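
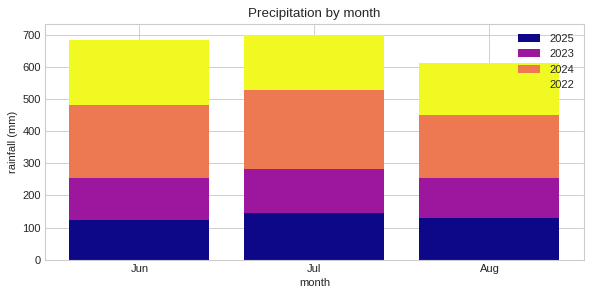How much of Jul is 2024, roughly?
2024 top ≈ 500, bottom ≈ 300; segment ≈ 200.

≈ 200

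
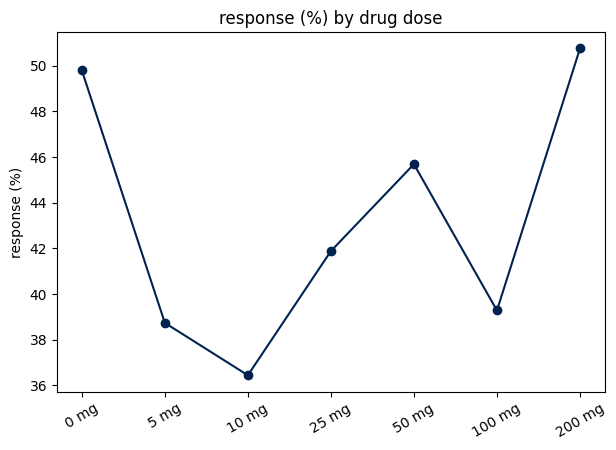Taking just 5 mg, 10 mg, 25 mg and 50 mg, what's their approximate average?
≈ 40

(38 + 36 + 42 + 46) / 4 ≈ 40.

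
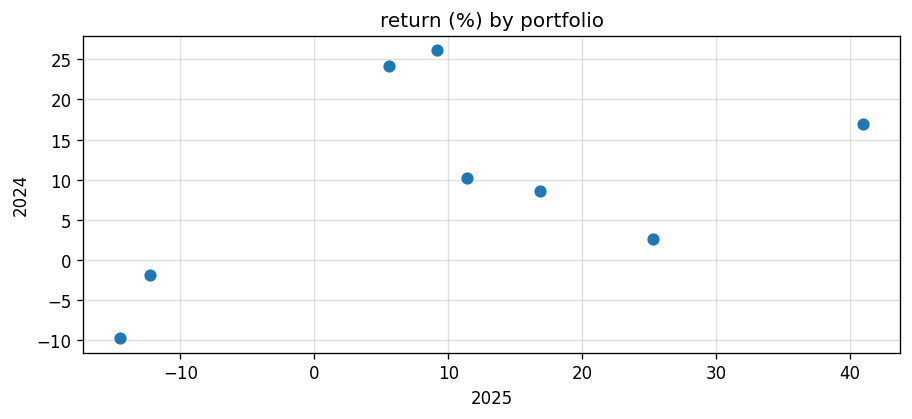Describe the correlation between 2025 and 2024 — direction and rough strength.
Points are positively correlated; moderate (|r| ≈ 0.5).

positive, moderate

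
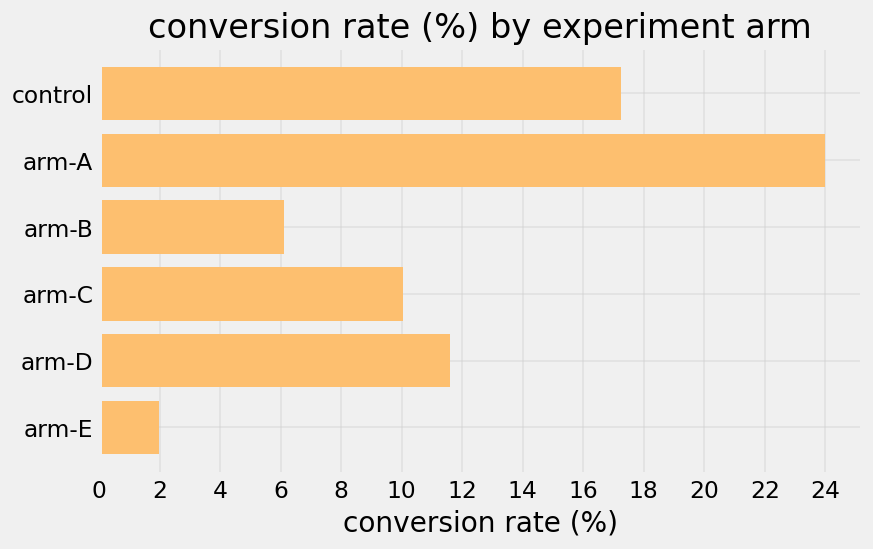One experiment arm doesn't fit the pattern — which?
arm-A

arm-A ≈ 24; the rest sit between ≈ 2 and ≈ 18.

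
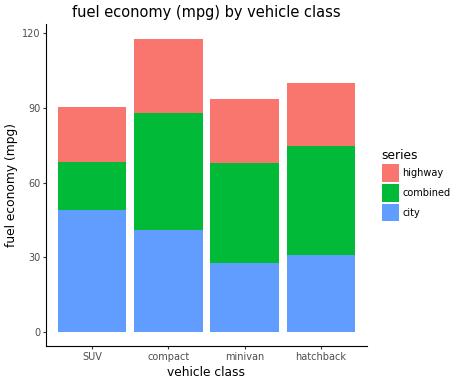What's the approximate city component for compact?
≈ 40

city top ≈ 40, bottom ≈ 0; segment ≈ 40.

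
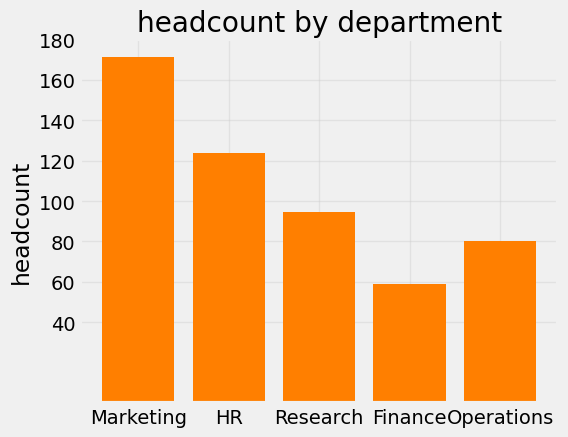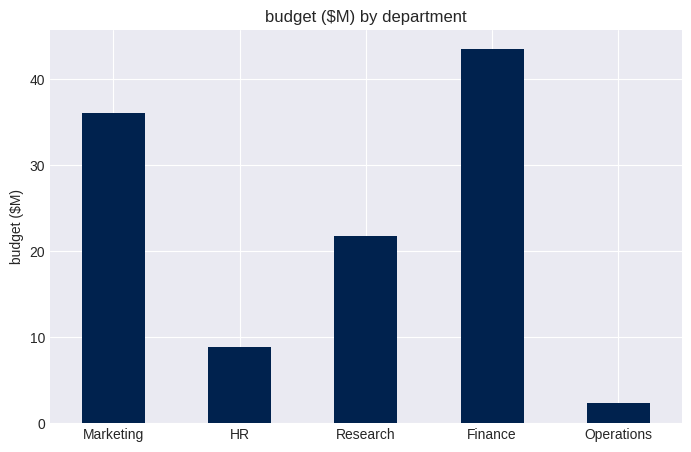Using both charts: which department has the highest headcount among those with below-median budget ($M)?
HR

Chart 2 median budget ($M) ≈ 20; below-median departments: HR, Operations. Among those, HR has the highest headcount (≈ 120).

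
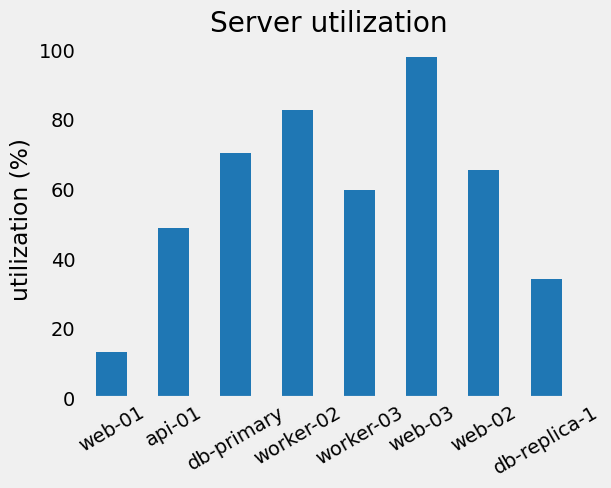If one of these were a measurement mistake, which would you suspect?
web-01

web-01 ≈ 10; the rest sit between ≈ 30 and ≈ 100.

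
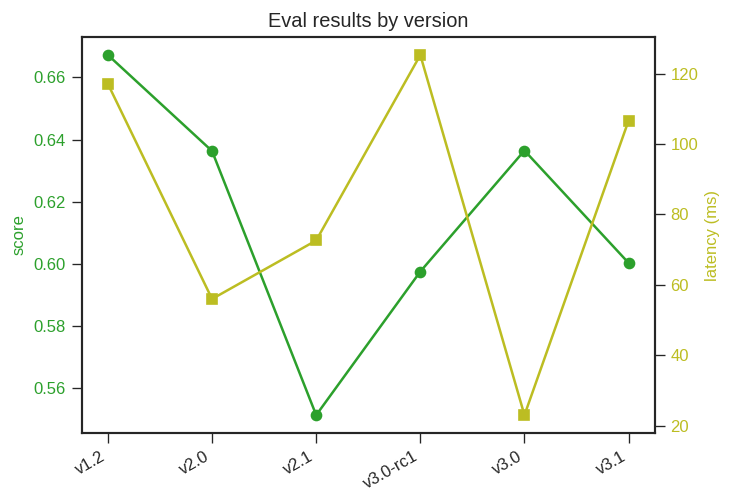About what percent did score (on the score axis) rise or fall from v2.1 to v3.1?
v2.1 ≈ 0.55, v3.1 ≈ 0.60; (0.60 − 0.55) / 0.55 ≈ +9.1%.

≈ +9.1%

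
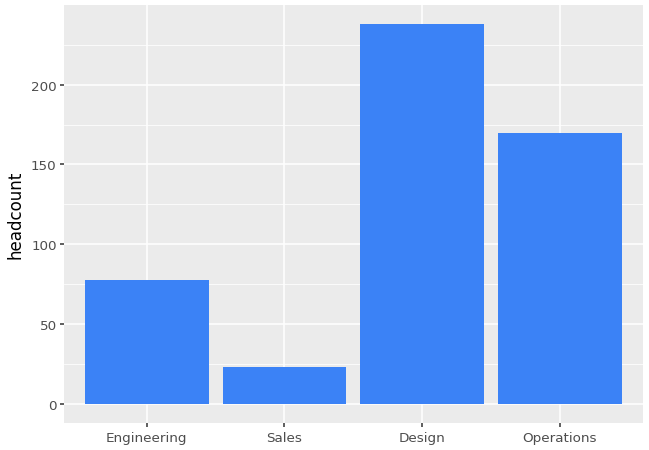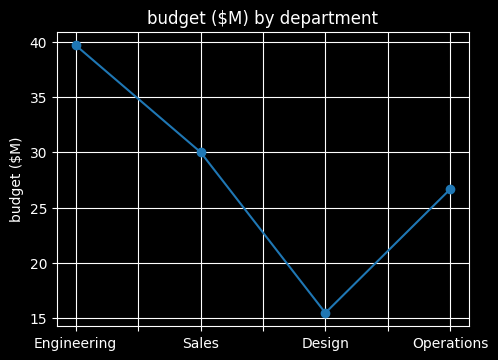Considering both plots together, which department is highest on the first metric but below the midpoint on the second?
Chart 2 median budget ($M) ≈ 30; below-median departments: Design, Operations. Among those, Design has the highest headcount (≈ 250).

Design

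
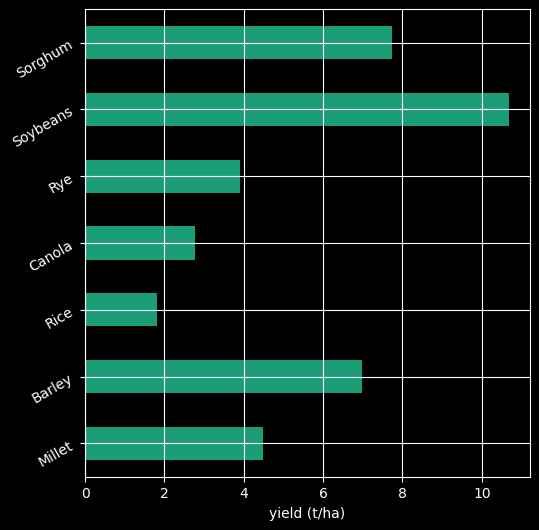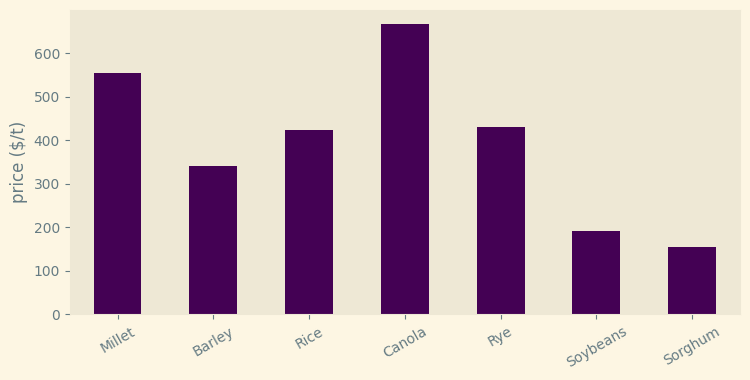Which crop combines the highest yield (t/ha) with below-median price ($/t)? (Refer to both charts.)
Soybeans

Chart 2 median price ($/t) ≈ 400; below-median crops: Barley, Soybeans, Sorghum. Among those, Soybeans has the highest yield (t/ha) (≈ 11).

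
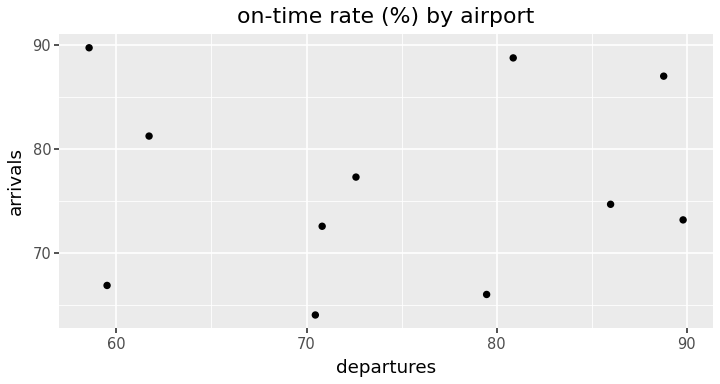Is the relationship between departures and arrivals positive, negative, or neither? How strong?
no clear correlation

Points are roughly uncorrelated; weak (|r| ≈ 0.0).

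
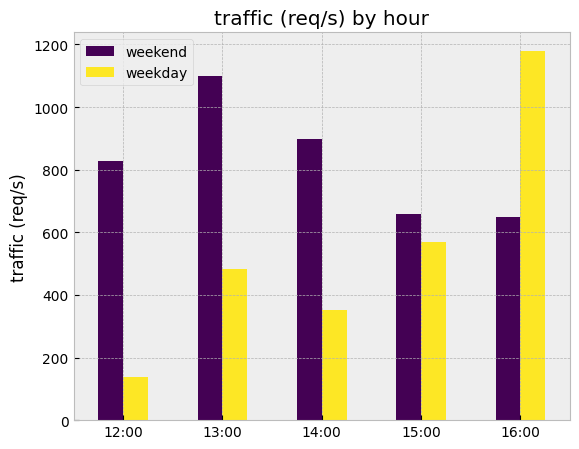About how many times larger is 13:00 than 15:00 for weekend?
≈ 1.57×

13:00 ≈ 1100, 15:00 ≈ 700; 1100/700 ≈ 1.57.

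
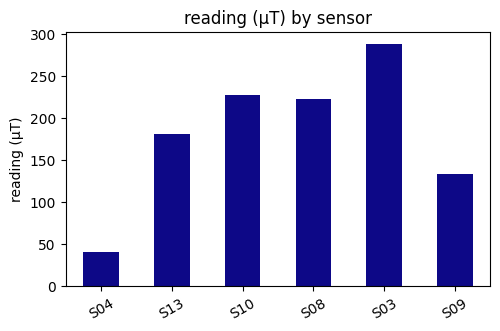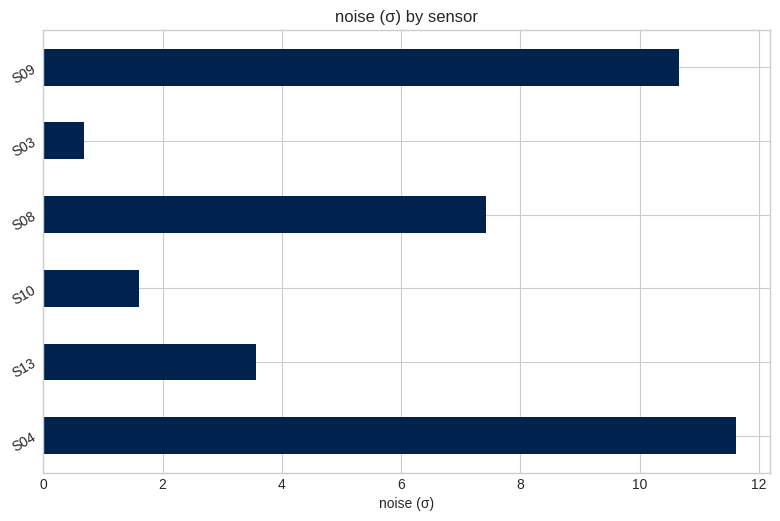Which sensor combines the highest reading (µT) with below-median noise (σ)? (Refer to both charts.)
S03

Chart 2 median noise (σ) ≈ 6; below-median sensors: S13, S10, S03. Among those, S03 has the highest reading (µT) (≈ 300).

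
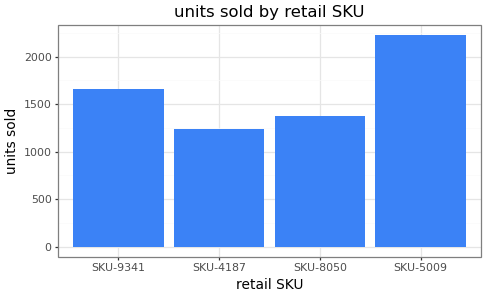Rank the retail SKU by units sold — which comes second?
Top 3: SKU-5009 ≈ 2200, SKU-9341 ≈ 1600, SKU-8050 ≈ 1400.

SKU-9341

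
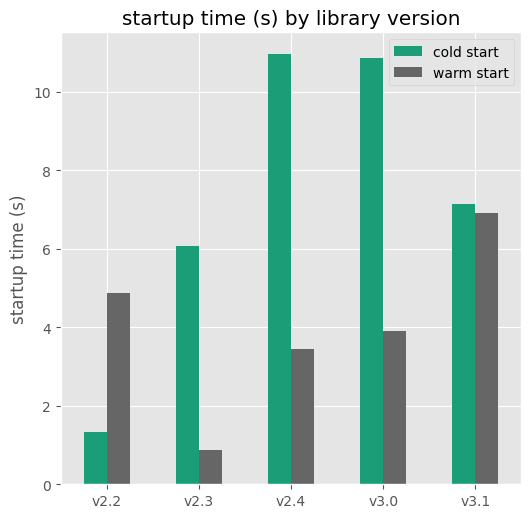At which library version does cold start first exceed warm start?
v2.3

v2.2: cold start ≈ 1 vs warm start ≈ 5 (not yet); v2.3: cold start ≈ 6 vs warm start ≈ 1 (first crossover).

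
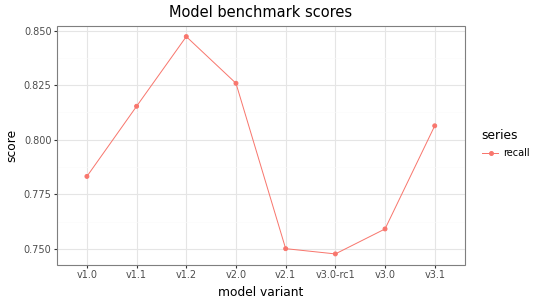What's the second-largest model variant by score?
Top 3: v1.2 ≈ 0.85, v2.0 ≈ 0.83, v1.1 ≈ 0.82.

v2.0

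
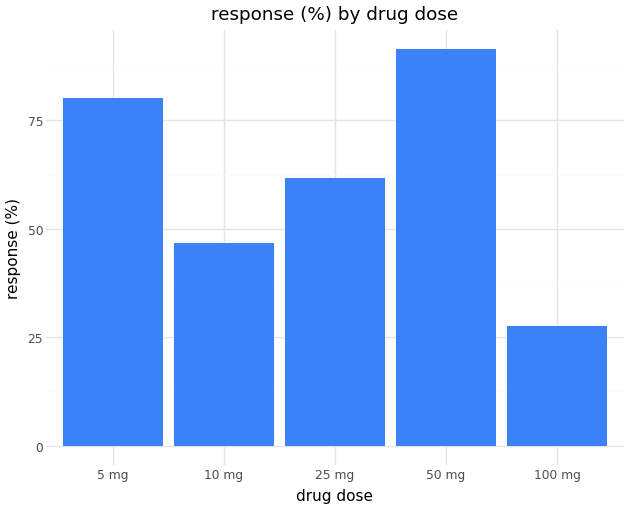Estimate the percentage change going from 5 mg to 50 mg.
5 mg ≈ 80, 50 mg ≈ 90; (90 − 80) / 80 ≈ +12.5%.

≈ +12.5%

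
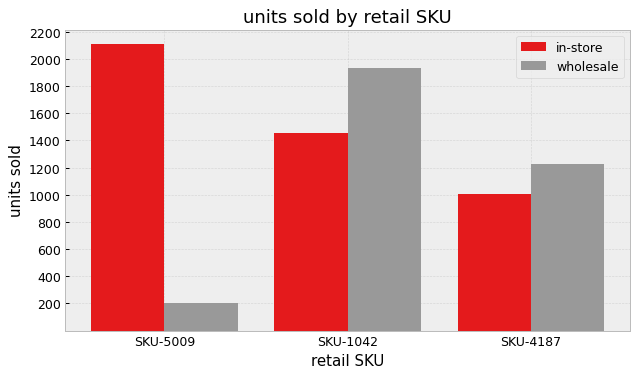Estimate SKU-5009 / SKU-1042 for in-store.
SKU-5009 ≈ 2200, SKU-1042 ≈ 1400; 2200/1400 ≈ 1.57.

≈ 1.57×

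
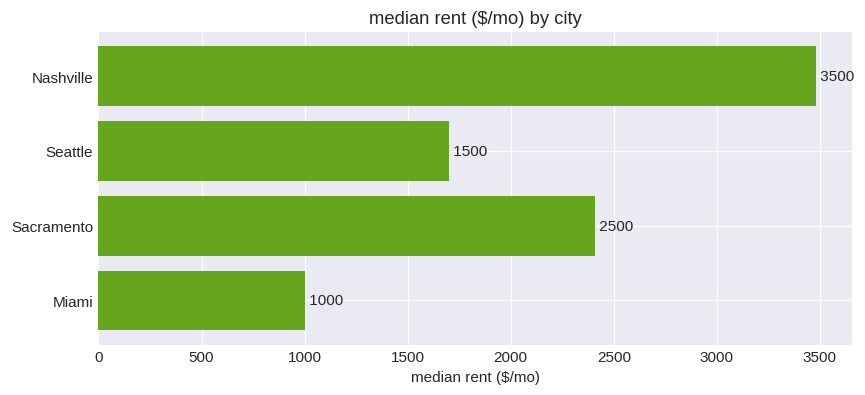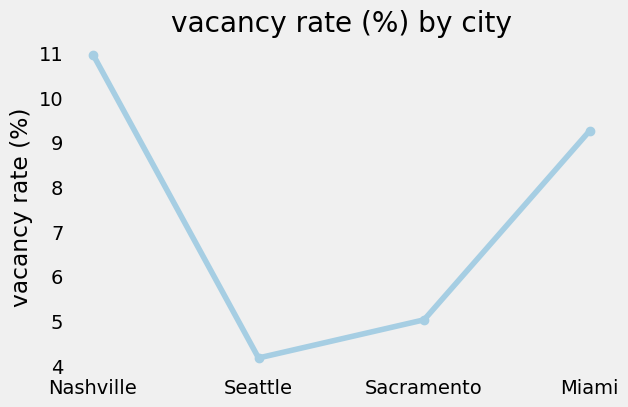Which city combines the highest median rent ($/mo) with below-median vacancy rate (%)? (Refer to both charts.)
Sacramento

Chart 2 median vacancy rate (%) ≈ 8; below-median cities: Seattle, Sacramento. Among those, Sacramento has the highest median rent ($/mo) (≈ 2500).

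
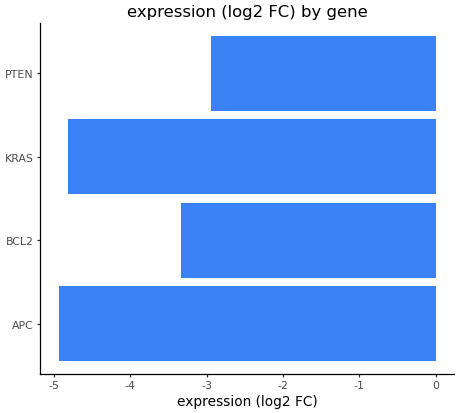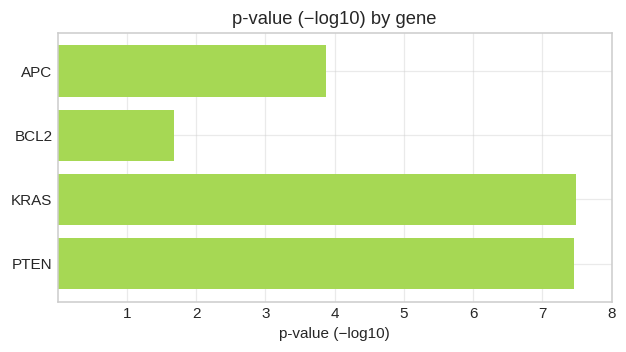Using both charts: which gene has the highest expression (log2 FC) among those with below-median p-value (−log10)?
Chart 2 median p-value (−log10) ≈ 6; below-median genes: APC, BCL2. Among those, BCL2 has the highest expression (log2 FC) (≈ -3).

BCL2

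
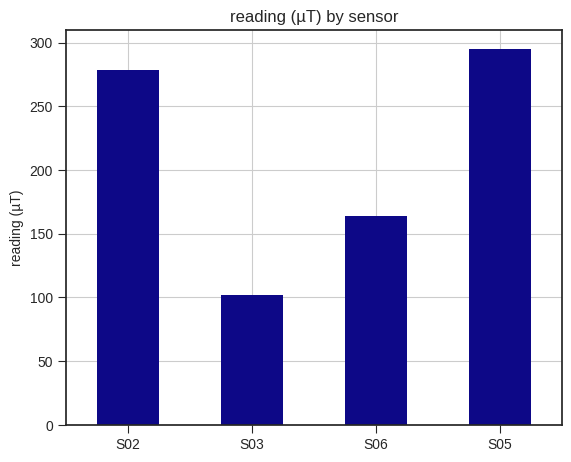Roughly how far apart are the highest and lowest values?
Max S05 ≈ 300, min S03 ≈ 100; range ≈ 200.

≈ 200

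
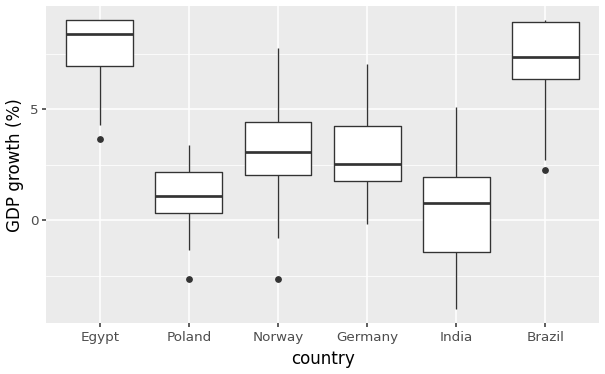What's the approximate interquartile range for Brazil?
≈ 3

Q3 ≈ 9, Q1 ≈ 6; IQR ≈ 3.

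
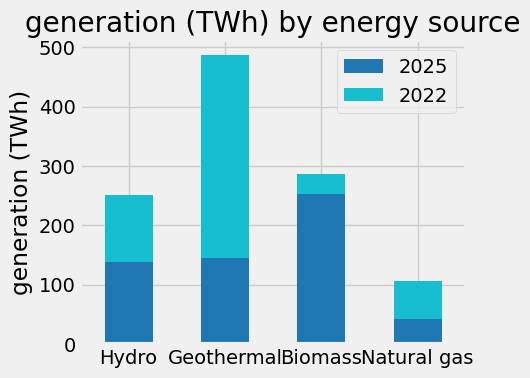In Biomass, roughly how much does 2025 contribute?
2025 top ≈ 250, bottom ≈ 0; segment ≈ 250.

≈ 250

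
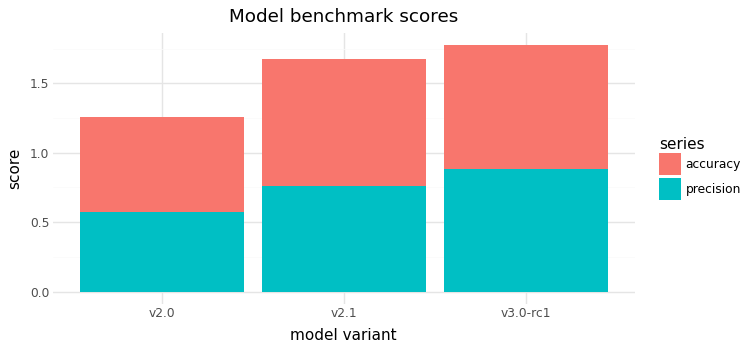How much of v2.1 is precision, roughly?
≈ 0.8

precision top ≈ 0.8, bottom ≈ 0.0; segment ≈ 0.8.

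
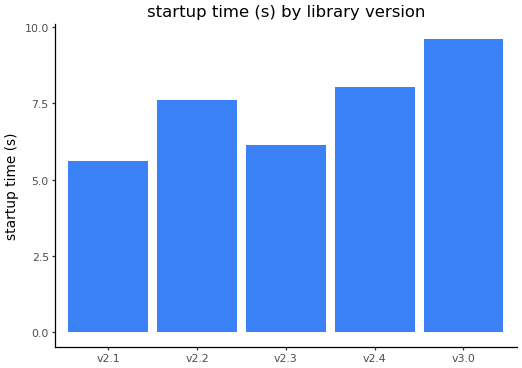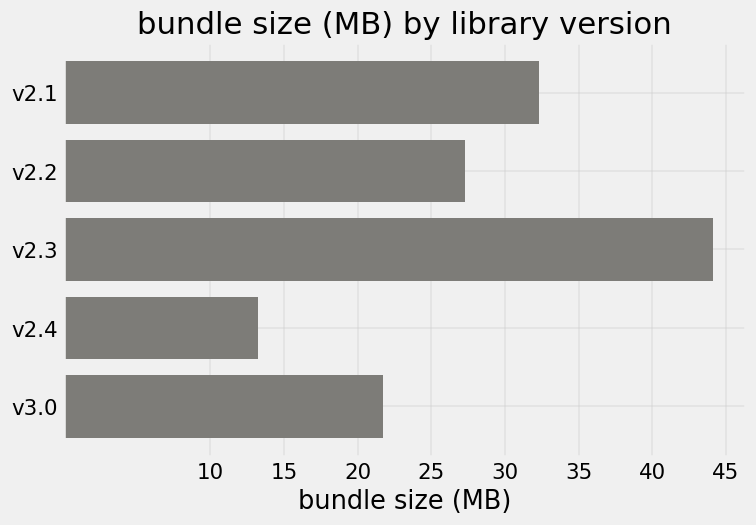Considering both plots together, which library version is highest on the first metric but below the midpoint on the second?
Chart 2 median bundle size (MB) ≈ 25; below-median library versions: v2.4, v3.0. Among those, v3.0 has the highest startup time (s) (≈ 10).

v3.0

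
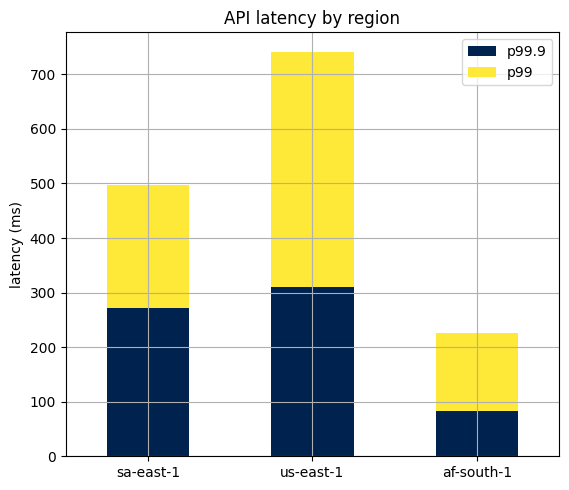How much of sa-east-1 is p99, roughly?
p99 top ≈ 500, bottom ≈ 300; segment ≈ 200.

≈ 200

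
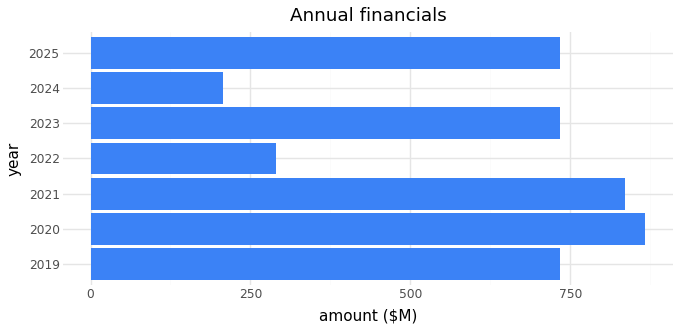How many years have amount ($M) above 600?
Above 600: 2019, 2020, 2021, 2023, 2025.

5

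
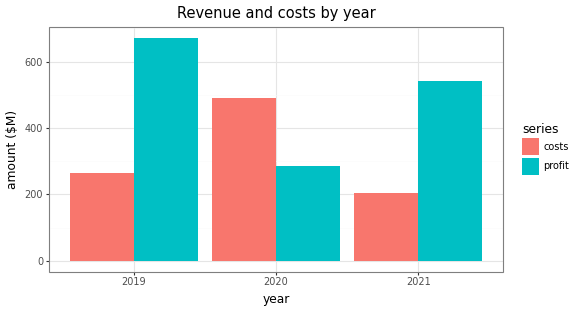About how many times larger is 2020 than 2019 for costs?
≈ 1.67×

2020 ≈ 500, 2019 ≈ 300; 500/300 ≈ 1.67.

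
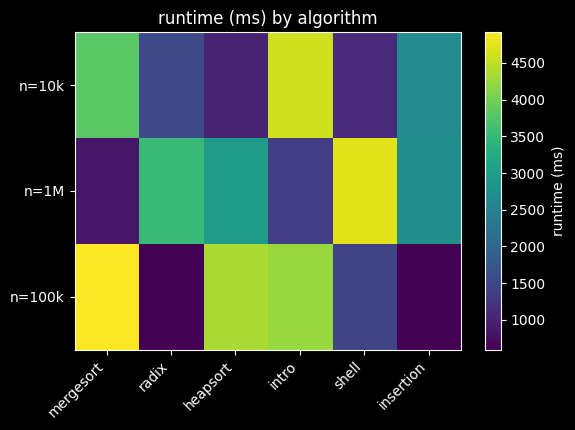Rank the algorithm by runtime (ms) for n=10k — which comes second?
Top 3 for n=10k: intro ≈ 4500, mergesort ≈ 4000, insertion ≈ 2500.

mergesort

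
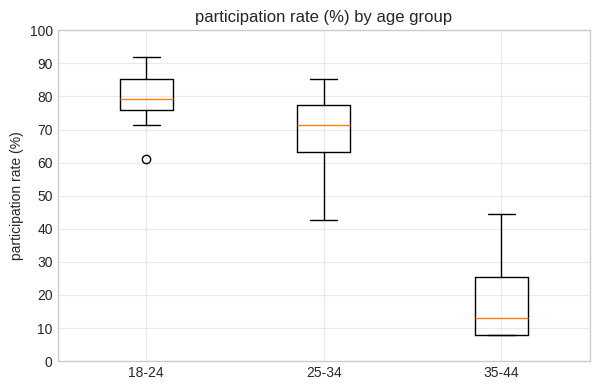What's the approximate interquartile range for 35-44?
Q3 ≈ 30, Q1 ≈ 10; IQR ≈ 20.

≈ 20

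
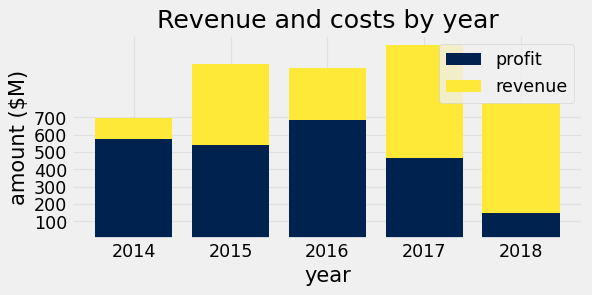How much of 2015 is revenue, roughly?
≈ 500

revenue top ≈ 1000, bottom ≈ 500; segment ≈ 500.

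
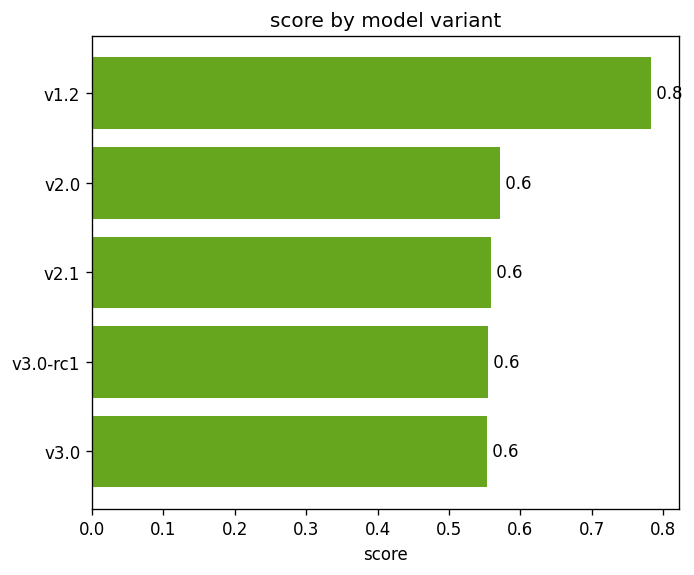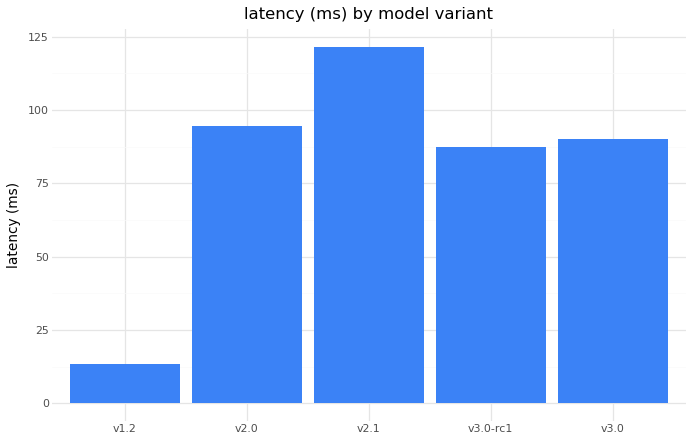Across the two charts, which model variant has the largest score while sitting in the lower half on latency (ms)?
Chart 2 median latency (ms) ≈ 100; below-median model variants: v1.2, v3.0-rc1. Among those, v1.2 has the highest score (≈ 0.8).

v1.2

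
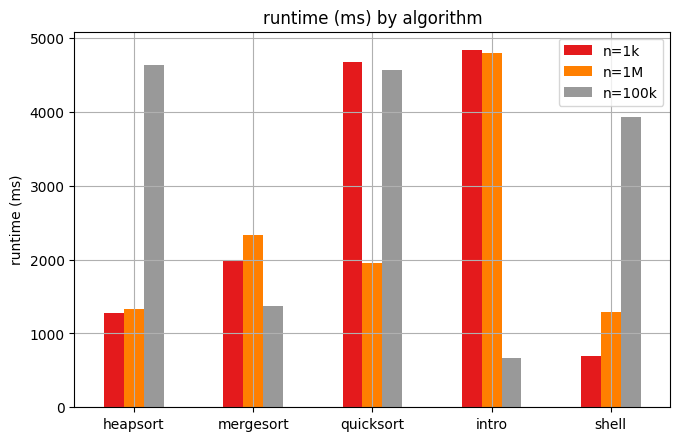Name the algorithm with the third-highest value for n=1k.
mergesort

Top 4 for n=1k: intro ≈ 5000, quicksort ≈ 4500, mergesort ≈ 2000, heapsort ≈ 1500.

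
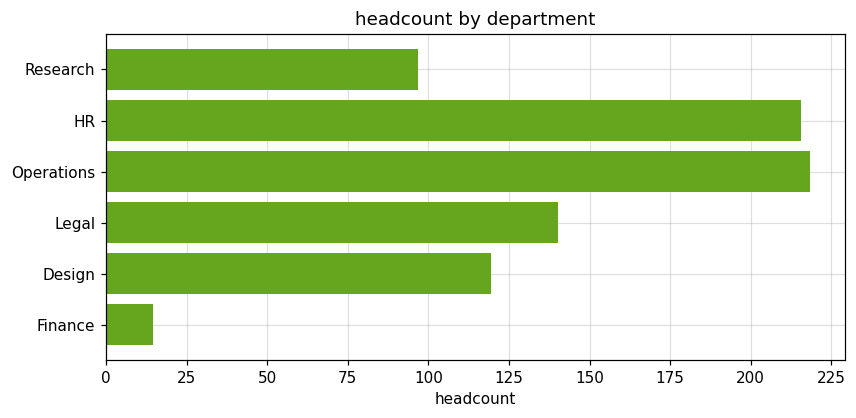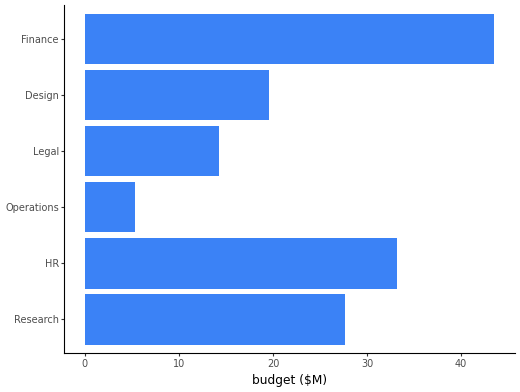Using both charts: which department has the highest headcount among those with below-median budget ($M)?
Operations

Chart 2 median budget ($M) ≈ 25; below-median departments: Operations, Legal, Design. Among those, Operations has the highest headcount (≈ 225).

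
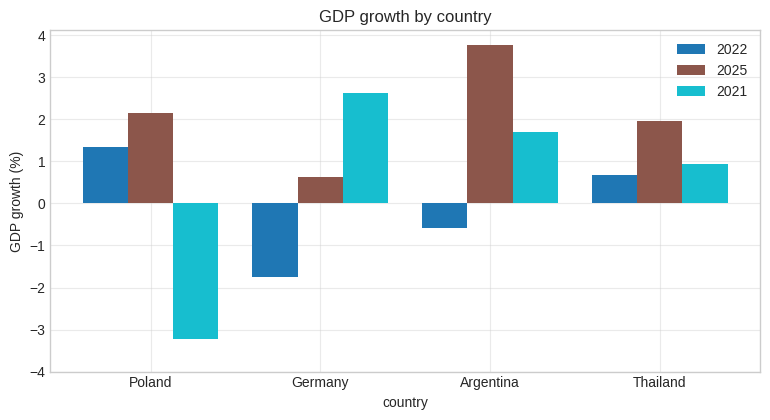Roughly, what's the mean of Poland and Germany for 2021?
≈ 0

(-3 + 3) / 2 ≈ 0.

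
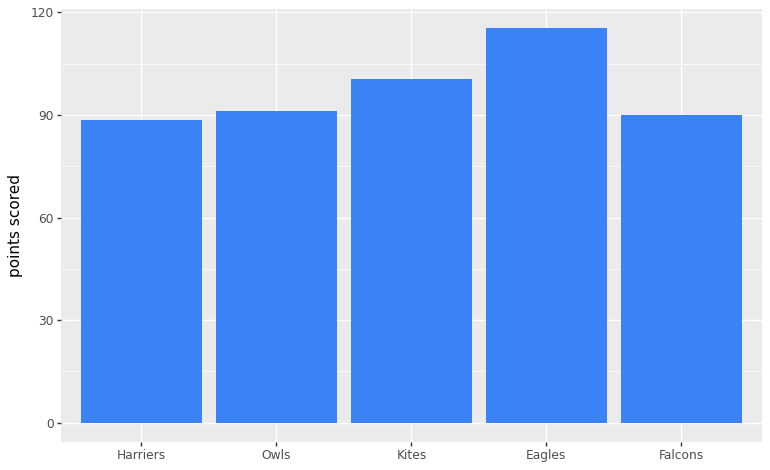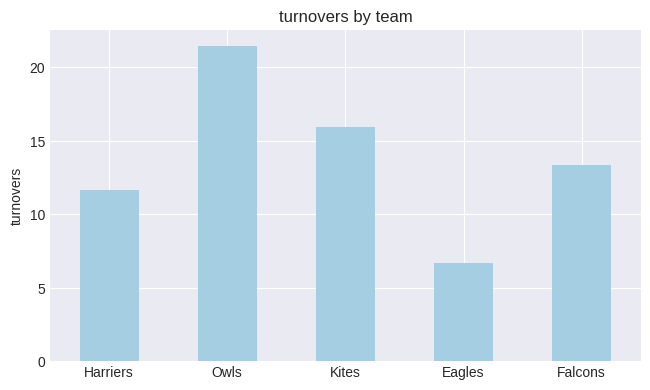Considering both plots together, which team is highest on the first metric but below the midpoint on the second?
Chart 2 median turnovers ≈ 14; below-median teams: Harriers, Eagles. Among those, Eagles has the highest points scored (≈ 120).

Eagles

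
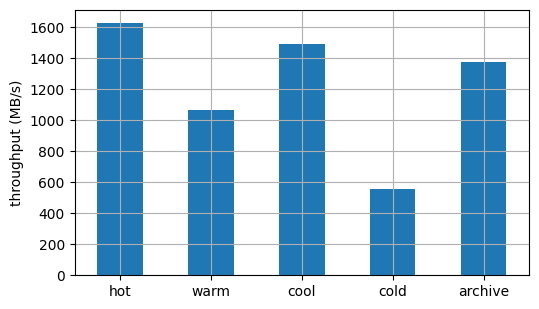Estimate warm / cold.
≈ 1.67×

warm ≈ 1000, cold ≈ 600; 1000/600 ≈ 1.67.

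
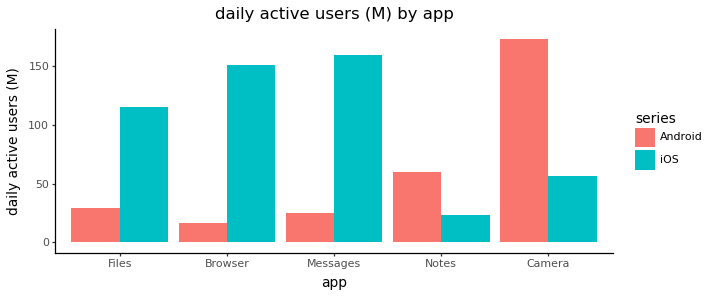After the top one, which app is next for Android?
Notes

Top 3 for Android: Camera ≈ 180, Notes ≈ 60, Files ≈ 20.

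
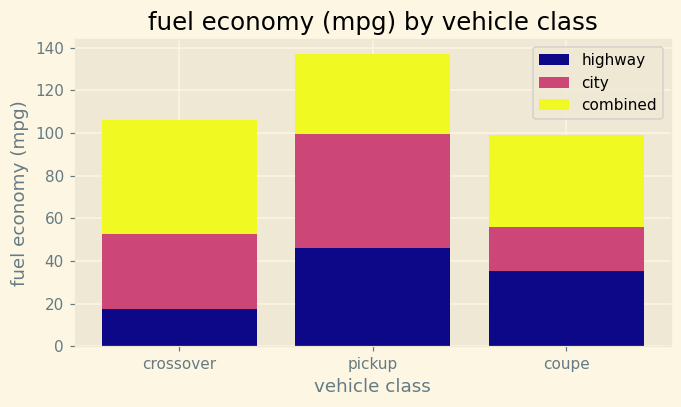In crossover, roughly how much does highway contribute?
≈ 20

highway top ≈ 20, bottom ≈ 0; segment ≈ 20.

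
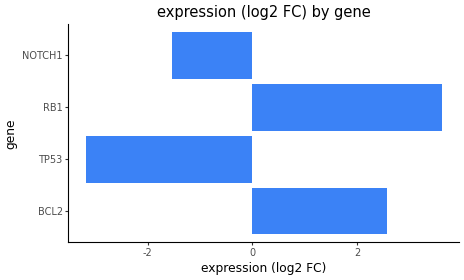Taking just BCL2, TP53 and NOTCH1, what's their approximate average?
(3 + -3 + -2) / 3 ≈ -1.

≈ -1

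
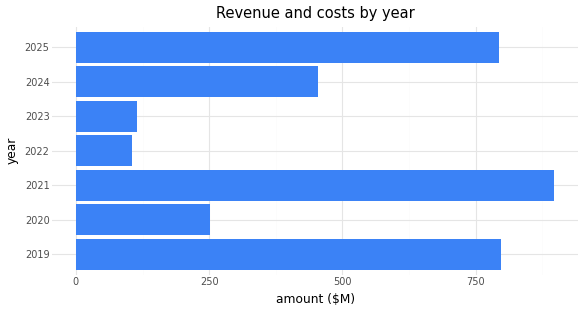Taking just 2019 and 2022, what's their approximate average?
(800 + 100) / 2 ≈ 450.

≈ 450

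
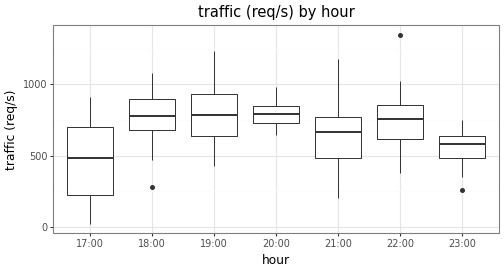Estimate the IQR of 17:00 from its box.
Q3 ≈ 700, Q1 ≈ 225; IQR ≈ 475.

≈ 475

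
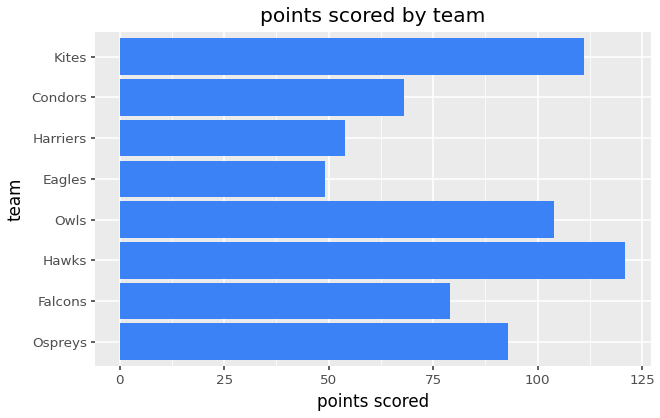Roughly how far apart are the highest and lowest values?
≈ 80

Max Hawks ≈ 120, min Eagles ≈ 40; range ≈ 80.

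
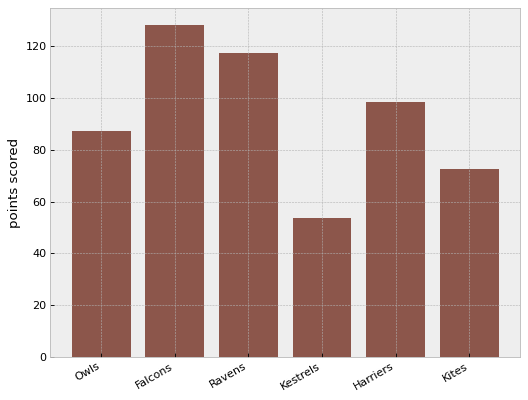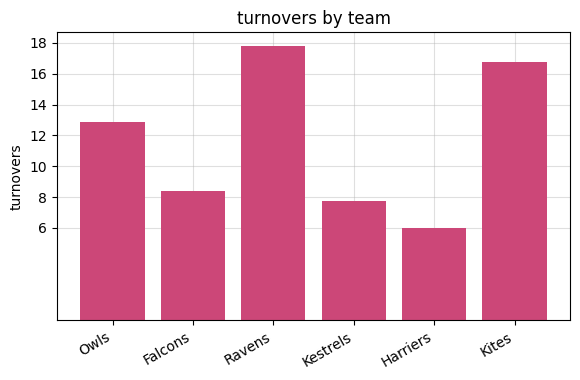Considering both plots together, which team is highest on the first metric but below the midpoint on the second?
Falcons

Chart 2 median turnovers ≈ 10; below-median teams: Falcons, Kestrels, Harriers. Among those, Falcons has the highest points scored (≈ 120).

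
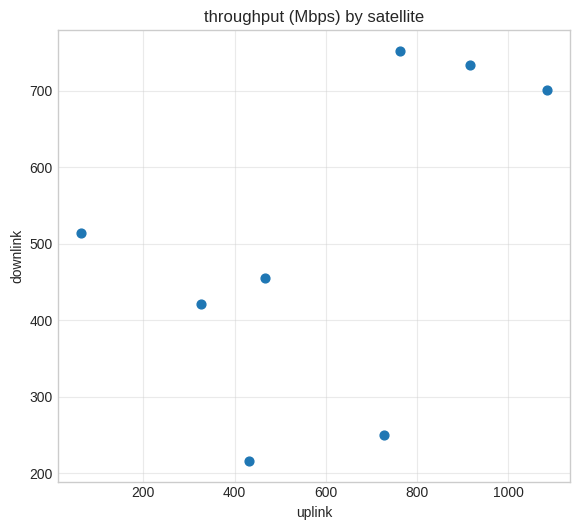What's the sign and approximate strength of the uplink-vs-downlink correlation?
Points are positively correlated; moderate (|r| ≈ 0.5).

positive, moderate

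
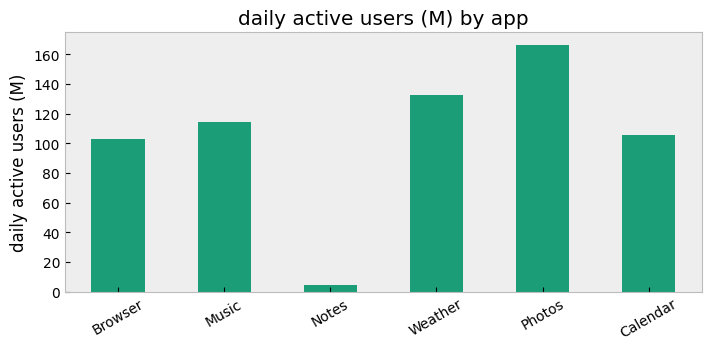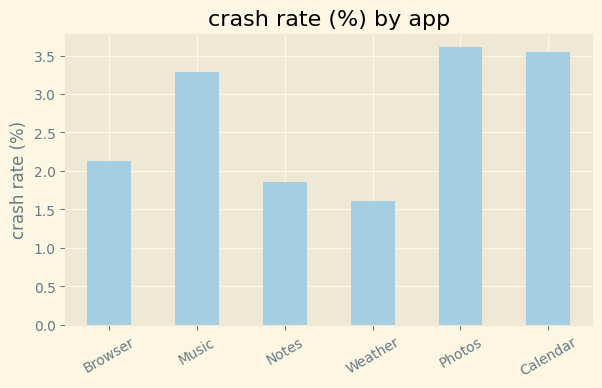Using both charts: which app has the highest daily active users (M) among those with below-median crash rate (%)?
Weather

Chart 2 median crash rate (%) ≈ 2.5; below-median apps: Browser, Notes, Weather. Among those, Weather has the highest daily active users (M) (≈ 140).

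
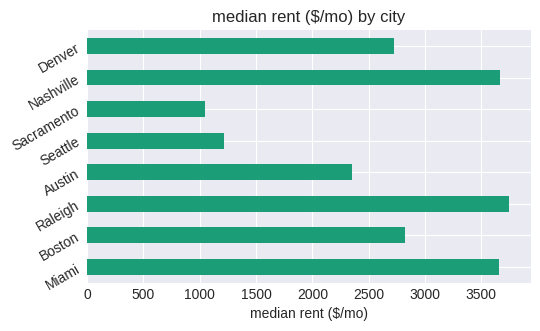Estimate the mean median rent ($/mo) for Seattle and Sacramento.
(1000 + 1000) / 2 ≈ 1000.

≈ 1000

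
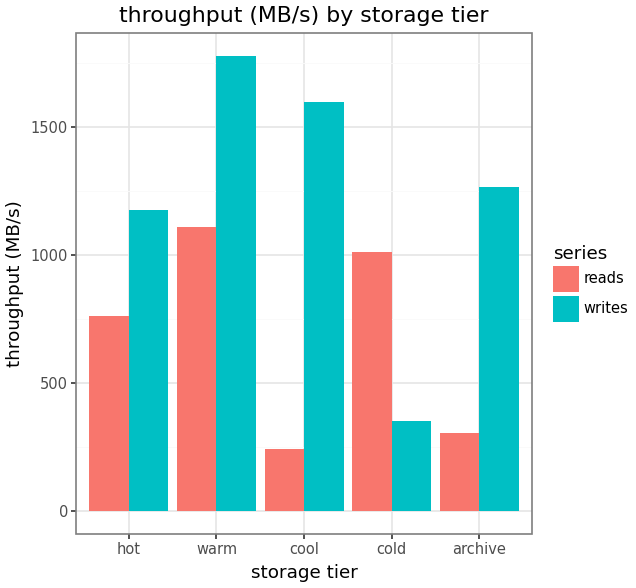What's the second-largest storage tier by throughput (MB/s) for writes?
cool

Top 3 for writes: warm ≈ 1800, cool ≈ 1600, archive ≈ 1200.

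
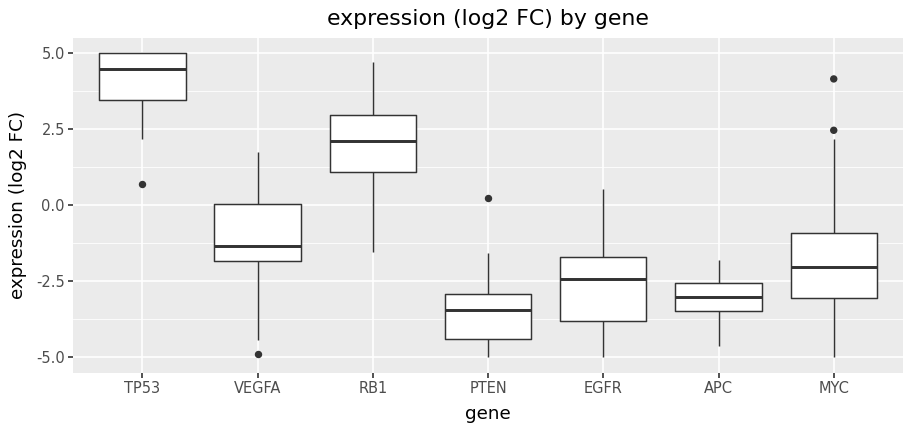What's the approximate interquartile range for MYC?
Q3 ≈ -1, Q1 ≈ -3; IQR ≈ 2.

≈ 2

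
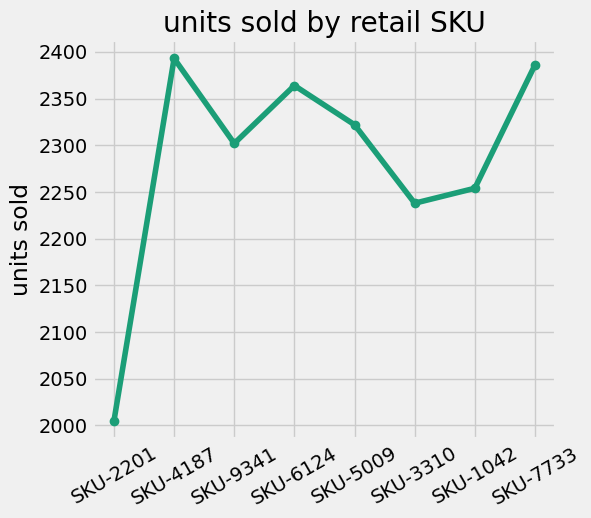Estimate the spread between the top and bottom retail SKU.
≈ 400

Max SKU-4187 ≈ 2400, min SKU-2201 ≈ 2000; range ≈ 400.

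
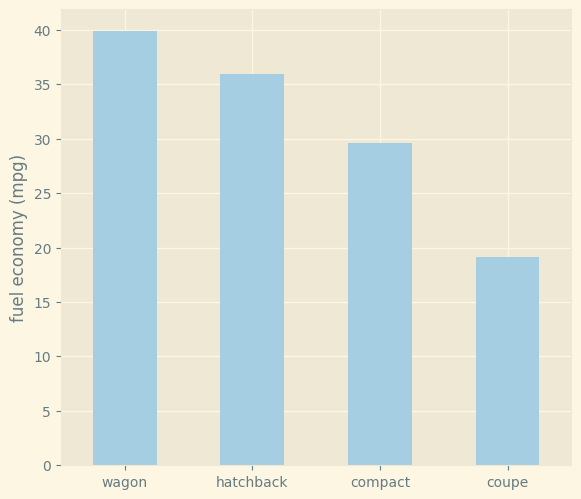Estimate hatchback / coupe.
hatchback ≈ 35, coupe ≈ 20; 35/20 ≈ 1.75.

≈ 1.75×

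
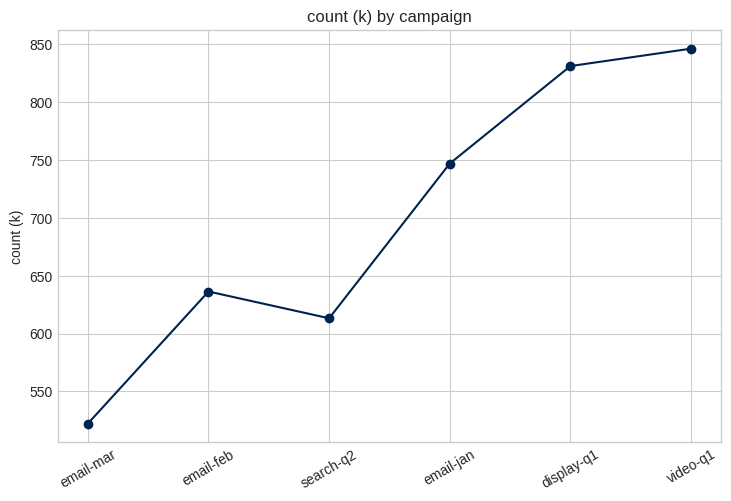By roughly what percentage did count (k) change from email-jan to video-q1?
≈ +13.3%

email-jan ≈ 750, video-q1 ≈ 850; (850 − 750) / 750 ≈ +13.3%.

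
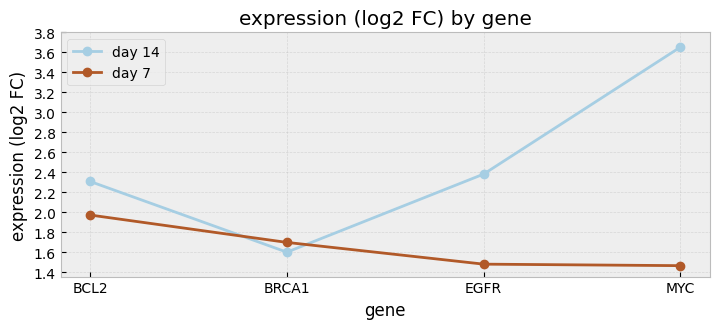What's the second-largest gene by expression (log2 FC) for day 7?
BRCA1

Top 3 for day 7: BCL2 ≈ 2.0, BRCA1 ≈ 1.6, EGFR ≈ 1.4.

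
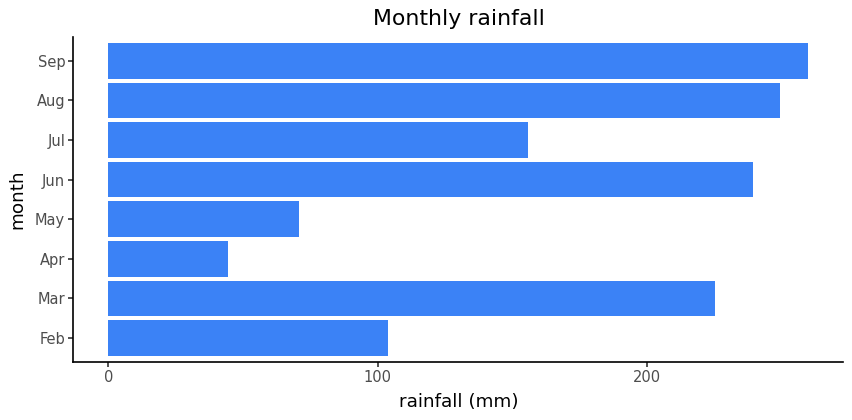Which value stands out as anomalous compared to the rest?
Apr

Apr ≈ 50; the rest sit between ≈ 75 and ≈ 250.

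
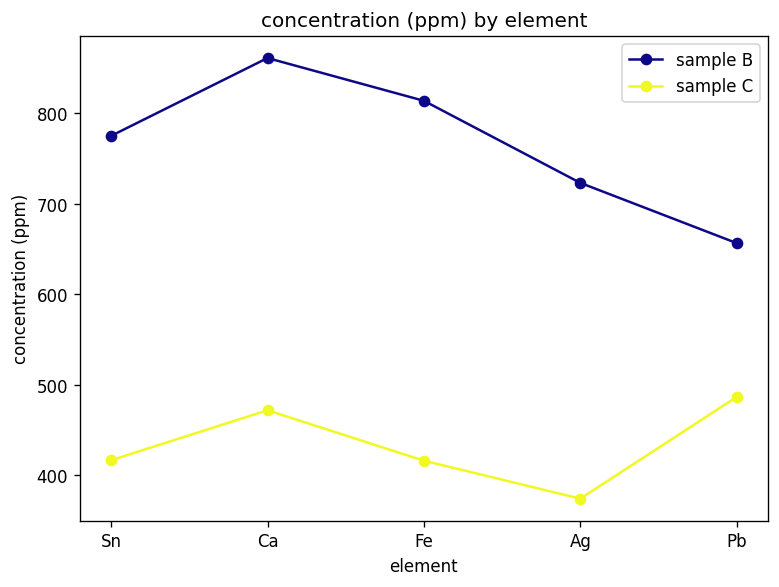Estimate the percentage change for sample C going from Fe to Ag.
Fe ≈ 400, Ag ≈ 350; (350 − 400) / 400 ≈ -12.5%.

≈ -12.5%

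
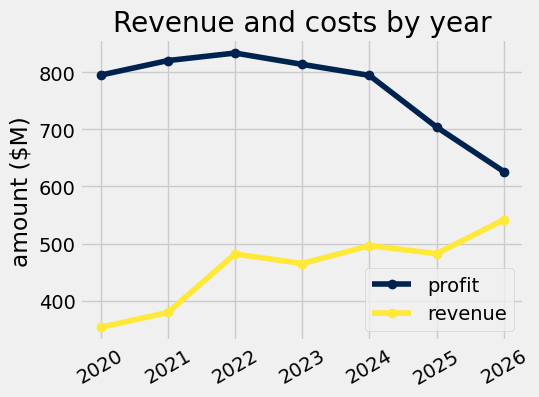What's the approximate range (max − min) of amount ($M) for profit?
≈ 200

Max 2022 ≈ 850, min 2026 ≈ 650; range ≈ 200.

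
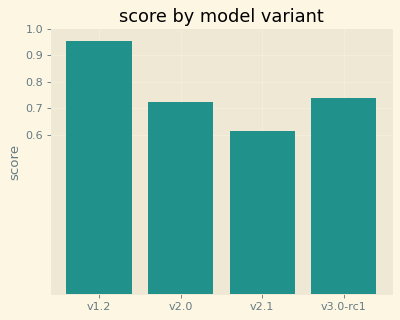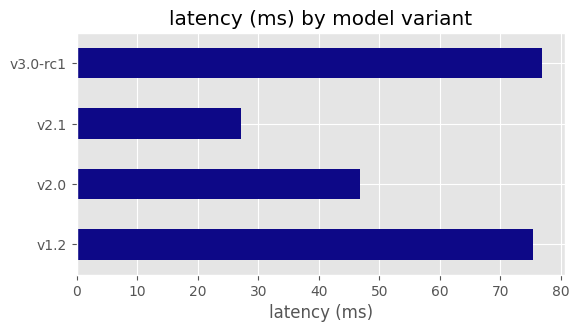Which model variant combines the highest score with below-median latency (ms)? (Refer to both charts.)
v2.0

Chart 2 median latency (ms) ≈ 60; below-median model variants: v2.0, v2.1. Among those, v2.0 has the highest score (≈ 0.7).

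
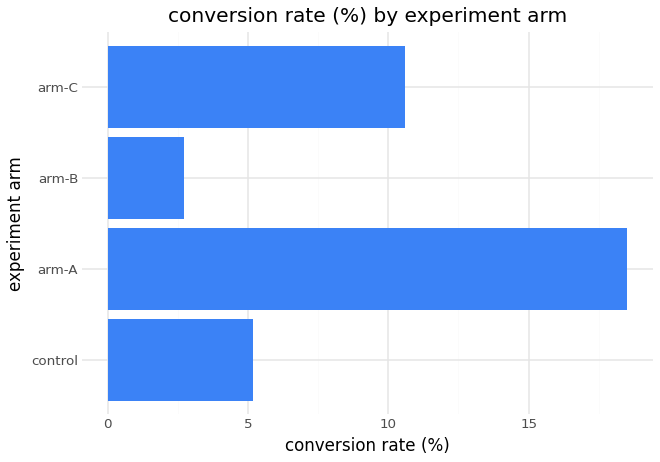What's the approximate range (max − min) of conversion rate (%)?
≈ 16

Max arm-A ≈ 18, min arm-B ≈ 2; range ≈ 16.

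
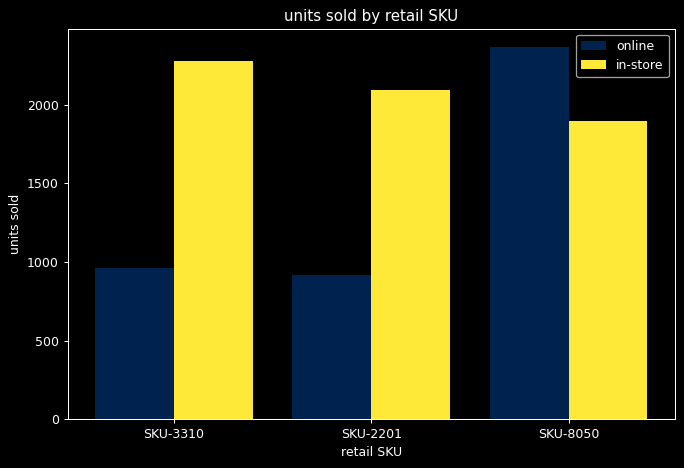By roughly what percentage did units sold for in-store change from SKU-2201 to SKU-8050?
≈ -10%

SKU-2201 ≈ 2000, SKU-8050 ≈ 1800; (1800 − 2000) / 2000 ≈ -10%.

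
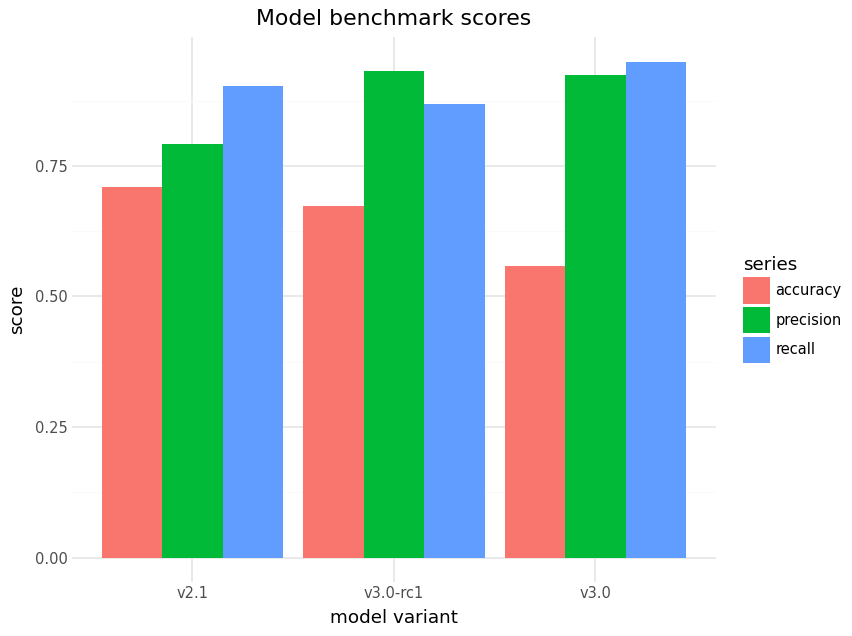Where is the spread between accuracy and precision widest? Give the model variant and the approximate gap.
v3.0, ≈ 0.3

v3.0: accuracy ≈ 0.6, precision ≈ 0.9 → gap ≈ 0.3. Next-largest (v3.0-rc1) is only ≈ 0.2.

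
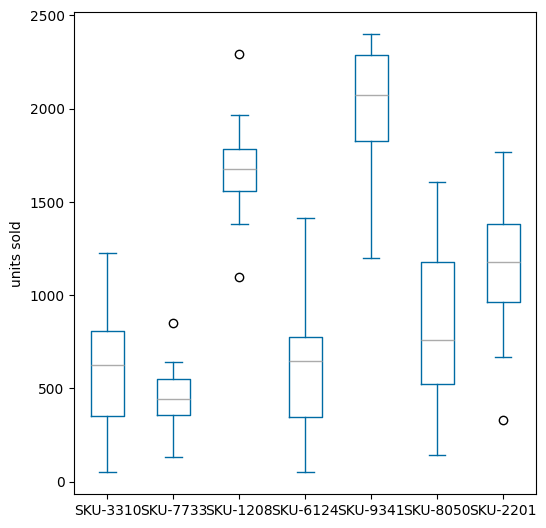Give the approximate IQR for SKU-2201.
Q3 ≈ 1400, Q1 ≈ 1000; IQR ≈ 400.

≈ 400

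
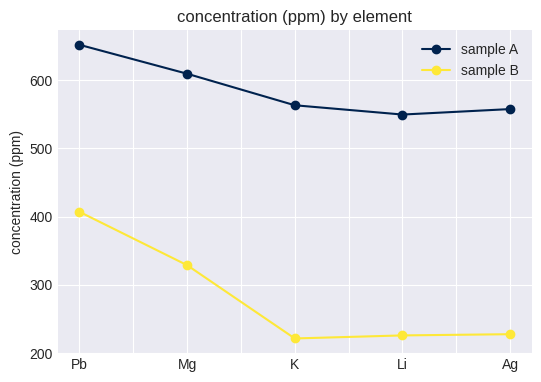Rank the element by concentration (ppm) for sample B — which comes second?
Mg

Top 3 for sample B: Pb ≈ 400, Mg ≈ 350, Ag ≈ 250.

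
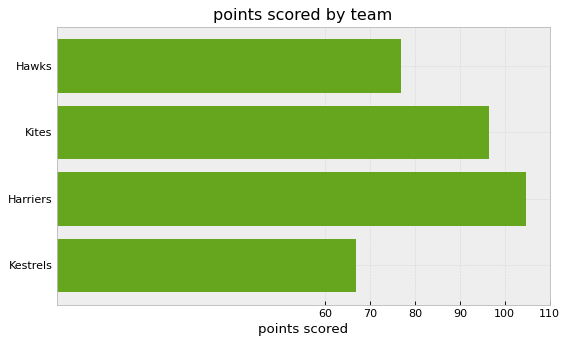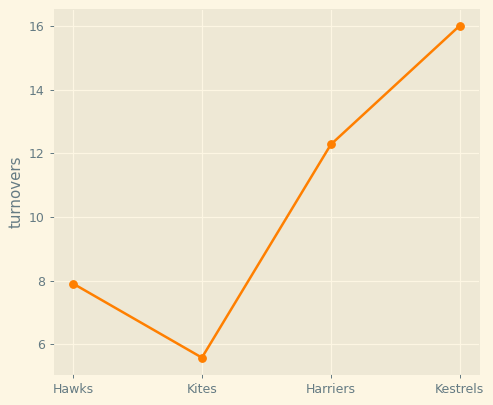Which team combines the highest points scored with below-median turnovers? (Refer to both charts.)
Kites

Chart 2 median turnovers ≈ 10; below-median teams: Hawks, Kites. Among those, Kites has the highest points scored (≈ 100).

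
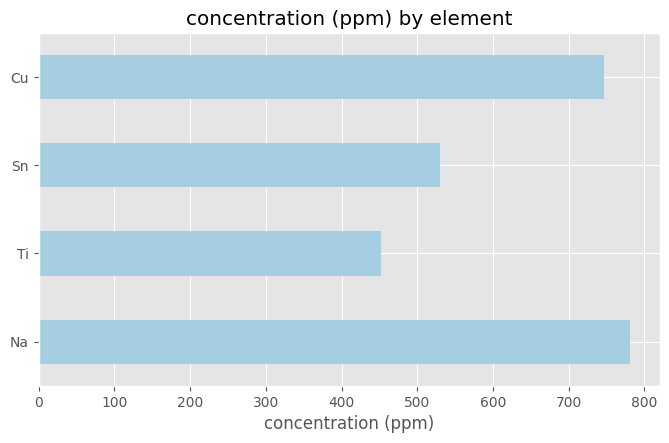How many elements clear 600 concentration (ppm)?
2

Above 600: Na, Cu.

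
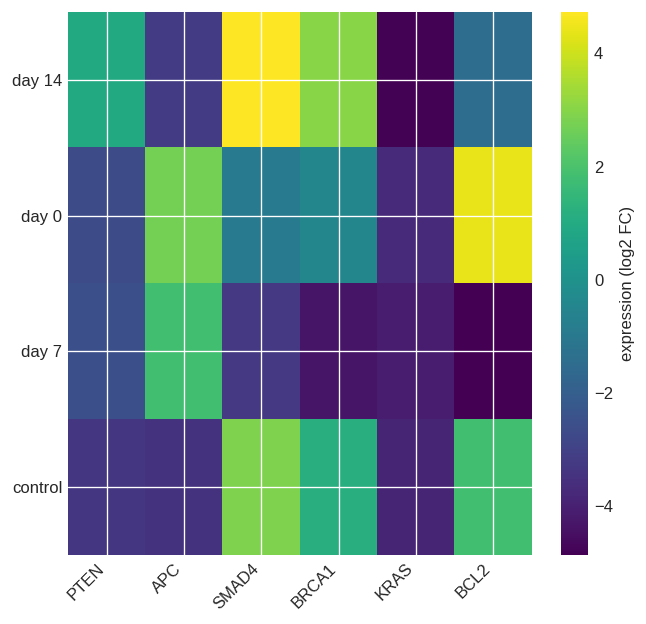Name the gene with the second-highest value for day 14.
BRCA1

Top 3 for day 14: SMAD4 ≈ 5, BRCA1 ≈ 3, PTEN ≈ 1.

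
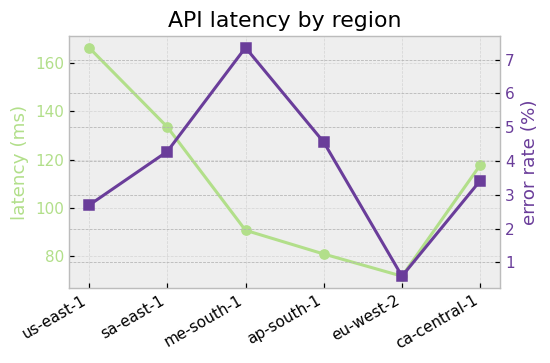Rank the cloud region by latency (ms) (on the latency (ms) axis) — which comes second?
Top 3 (on the latency (ms) axis): us-east-1 ≈ 170, sa-east-1 ≈ 130, ca-central-1 ≈ 120.

sa-east-1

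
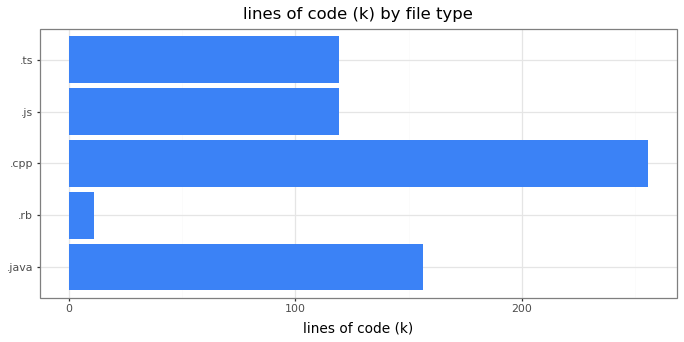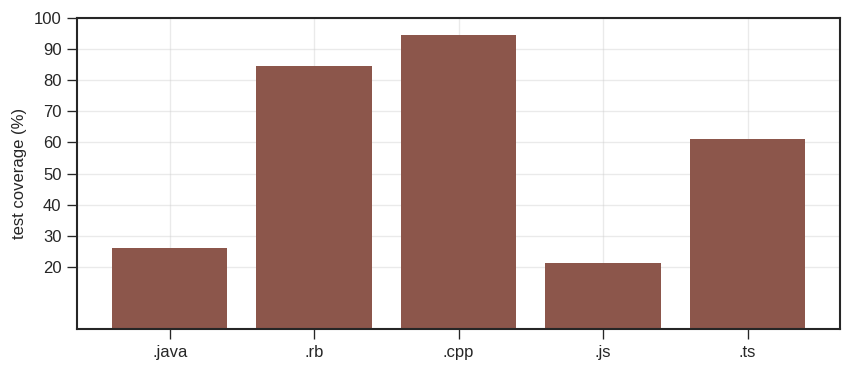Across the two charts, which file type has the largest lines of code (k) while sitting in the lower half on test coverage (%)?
Chart 2 median test coverage (%) ≈ 60; below-median file types: .java, .js. Among those, .java has the highest lines of code (k) (≈ 150).

.java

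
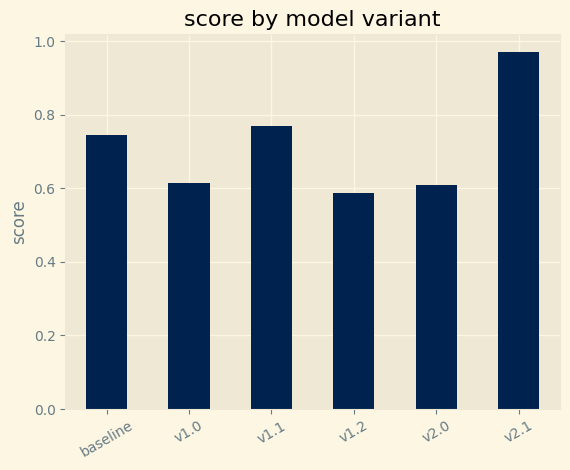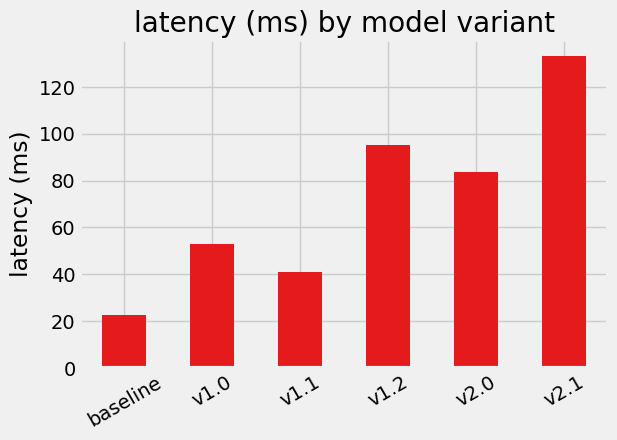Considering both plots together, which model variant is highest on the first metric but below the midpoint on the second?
Chart 2 median latency (ms) ≈ 60; below-median model variants: baseline, v1.0, v1.1. Among those, v1.1 has the highest score (≈ 0.8).

v1.1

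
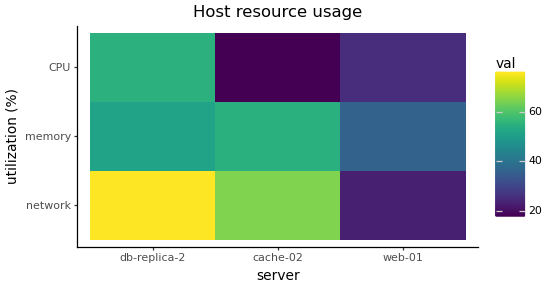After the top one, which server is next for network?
cache-02

Top 3 for network: db-replica-2 ≈ 75, cache-02 ≈ 65, web-01 ≈ 25.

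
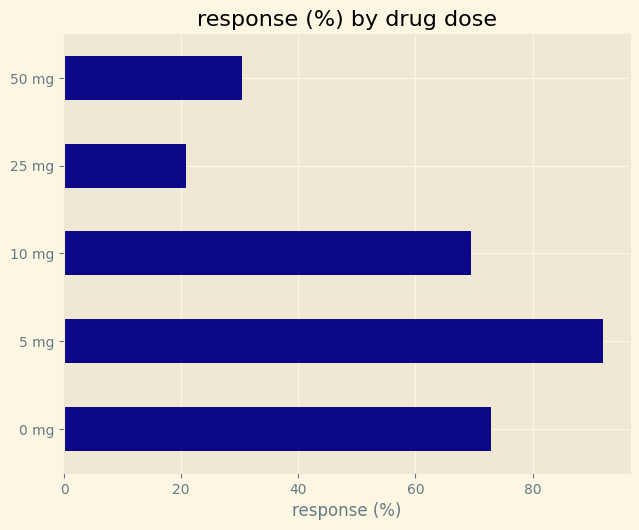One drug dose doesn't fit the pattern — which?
25 mg

25 mg ≈ 20; the rest sit between ≈ 30 and ≈ 90.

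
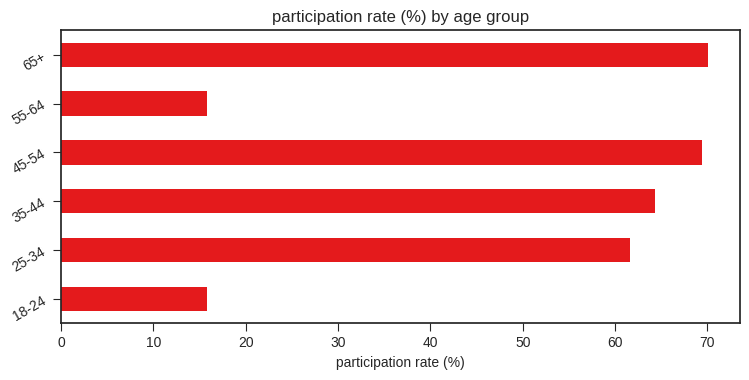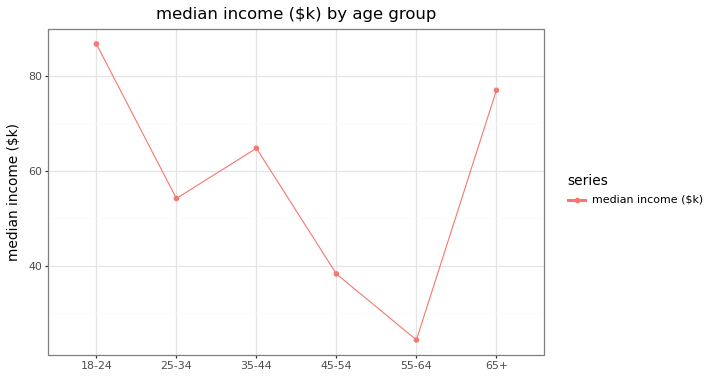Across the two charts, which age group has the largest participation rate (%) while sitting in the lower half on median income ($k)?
45-54

Chart 2 median median income ($k) ≈ 60; below-median age groups: 25-34, 45-54, 55-64. Among those, 45-54 has the highest participation rate (%) (≈ 70).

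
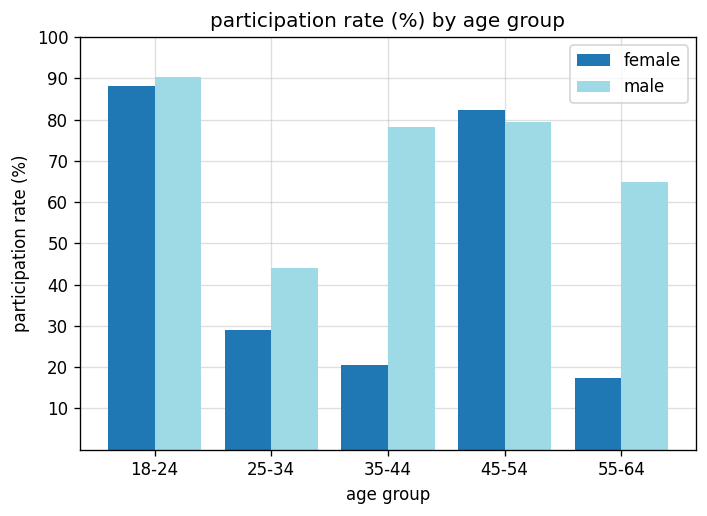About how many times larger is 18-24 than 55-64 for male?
18-24 ≈ 90, 55-64 ≈ 60; 90/60 ≈ 1.5.

≈ 1.5×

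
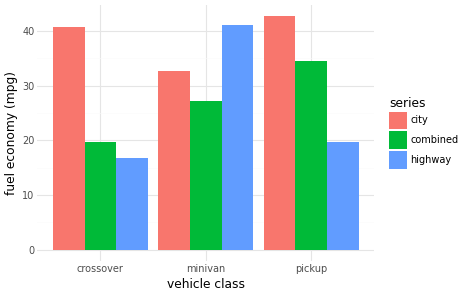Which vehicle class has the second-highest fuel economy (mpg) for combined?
Top 3 for combined: pickup ≈ 35, minivan ≈ 25, crossover ≈ 20.

minivan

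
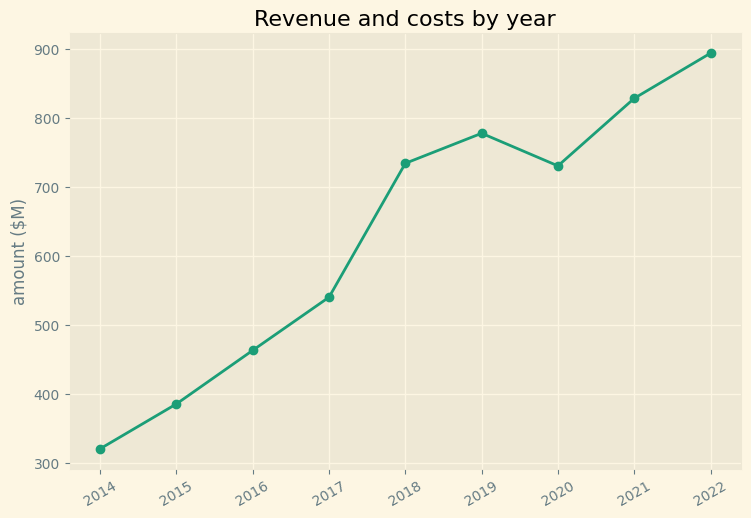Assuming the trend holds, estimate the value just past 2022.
≈ 975

Last three: 750, 850, 900 → slope ≈ 75/step → next ≈ 975.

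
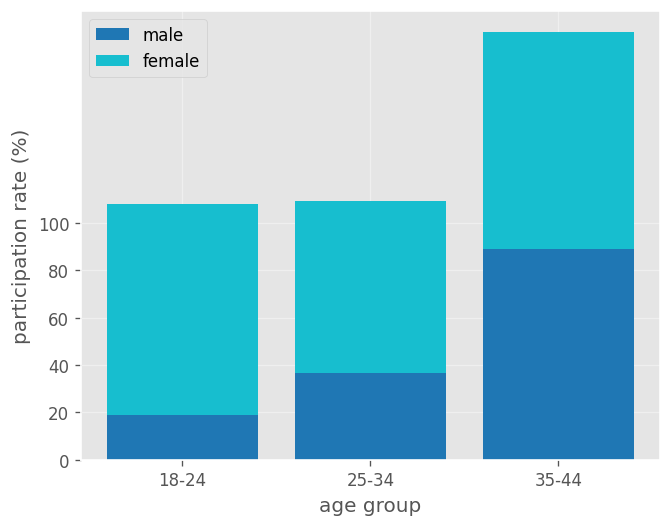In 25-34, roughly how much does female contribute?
≈ 60

female top ≈ 100, bottom ≈ 40; segment ≈ 60.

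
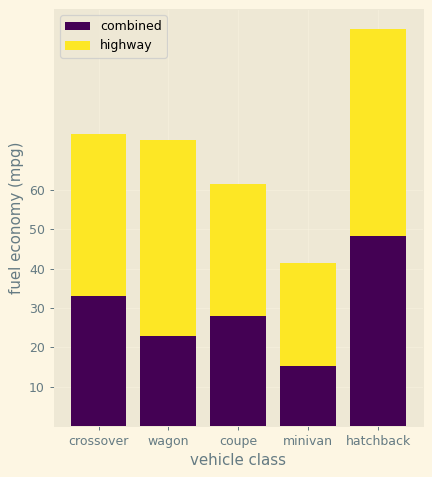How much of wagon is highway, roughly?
highway top ≈ 70, bottom ≈ 20; segment ≈ 50.

≈ 50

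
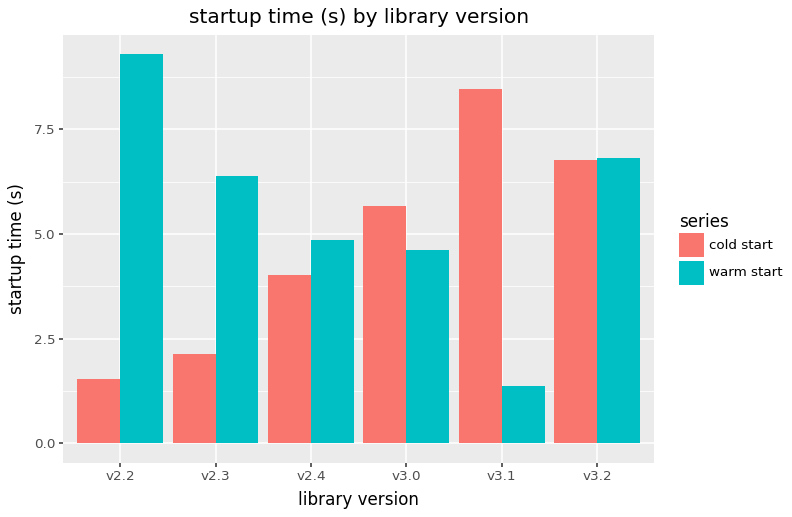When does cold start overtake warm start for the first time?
v2.4: cold start ≈ 4 vs warm start ≈ 5 (not yet); v3.0: cold start ≈ 6 vs warm start ≈ 5 (first crossover).

v3.0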